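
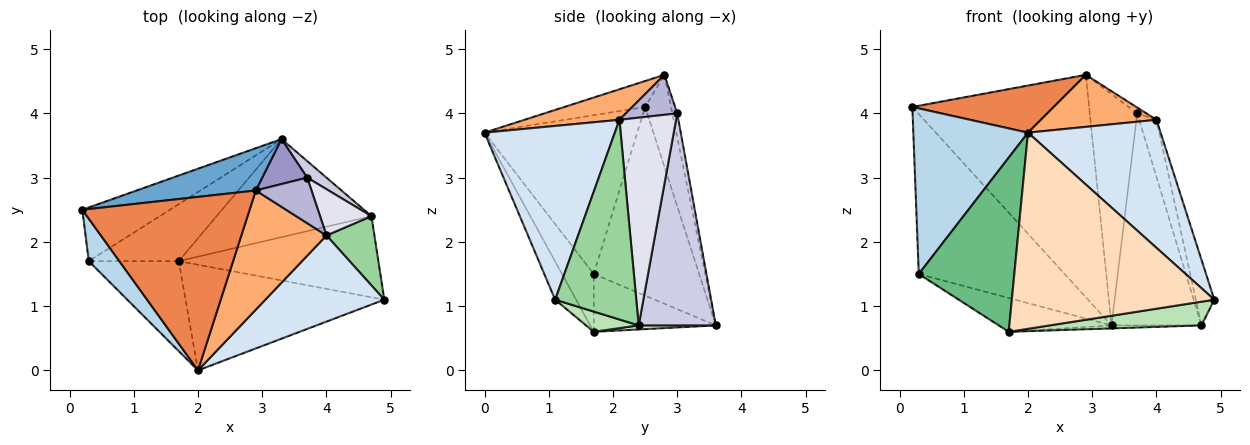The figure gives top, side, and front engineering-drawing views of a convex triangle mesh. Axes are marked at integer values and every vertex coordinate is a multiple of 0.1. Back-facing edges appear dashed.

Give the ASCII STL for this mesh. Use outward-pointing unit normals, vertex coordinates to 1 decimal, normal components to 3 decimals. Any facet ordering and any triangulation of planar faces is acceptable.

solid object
 facet normal -0.142 0.972 0.185
  outer loop
   vertex 2.9 2.8 4.6
   vertex 3.3 3.6 0.7
   vertex 0.2 2.5 4.1
  endloop
 endfacet
 facet normal -0.565 0.782 -0.262
  outer loop
   vertex 0.3 1.7 1.5
   vertex 0.2 2.5 4.1
   vertex 3.3 3.6 0.7
  endloop
 endfacet
 facet normal -0.790 -0.593 0.152
  outer loop
   vertex 2.0 0.0 3.7
   vertex 0.2 2.5 4.1
   vertex 0.3 1.7 1.5
  endloop
 endfacet
 facet normal 0.632 -0.643 0.433
  outer loop
   vertex 2.0 0.0 3.7
   vertex 4.9 1.1 1.1
   vertex 4.0 2.1 3.9
  endloop
 endfacet
 facet normal -0.148 -0.259 0.954
  outer loop
   vertex 2.0 0.0 3.7
   vertex 2.9 2.8 4.6
   vertex 0.2 2.5 4.1
  endloop
 endfacet
 facet normal 0.312 -0.380 0.871
  outer loop
   vertex 2.0 0.0 3.7
   vertex 4.0 2.1 3.9
   vertex 2.9 2.8 4.6
  endloop
 endfacet
 facet normal -0.484 0.447 -0.752
  outer loop
   vertex 1.7 1.7 0.6
   vertex 0.3 1.7 1.5
   vertex 3.3 3.6 0.7
  endloop
 endfacet
 facet normal -0.091 -0.877 -0.472
  outer loop
   vertex 1.7 1.7 0.6
   vertex 4.9 1.1 1.1
   vertex 2.0 0.0 3.7
  endloop
 endfacet
 facet normal -0.283 -0.852 -0.440
  outer loop
   vertex 1.7 1.7 0.6
   vertex 2.0 0.0 3.7
   vertex 0.3 1.7 1.5
  endloop
 endfacet
 facet normal 0.949 0.216 0.228
  outer loop
   vertex 4.7 2.4 0.7
   vertex 4.0 2.1 3.9
   vertex 4.9 1.1 1.1
  endloop
 endfacet
 facet normal 0.097 -0.279 -0.955
  outer loop
   vertex 4.7 2.4 0.7
   vertex 4.9 1.1 1.1
   vertex 1.7 1.7 0.6
  endloop
 endfacet
 facet normal 0.026 0.031 -0.999
  outer loop
   vertex 4.7 2.4 0.7
   vertex 1.7 1.7 0.6
   vertex 3.3 3.6 0.7
  endloop
 endfacet
 facet normal -0.102 0.977 0.190
  outer loop
   vertex 3.7 3.0 4.0
   vertex 3.3 3.6 0.7
   vertex 2.9 2.8 4.6
  endloop
 endfacet
 facet normal 0.580 0.104 0.808
  outer loop
   vertex 3.7 3.0 4.0
   vertex 2.9 2.8 4.6
   vertex 4.0 2.1 3.9
  endloop
 endfacet
 facet normal 0.650 0.758 0.059
  outer loop
   vertex 3.7 3.0 4.0
   vertex 4.7 2.4 0.7
   vertex 3.3 3.6 0.7
  endloop
 endfacet
 facet normal 0.931 0.285 0.230
  outer loop
   vertex 3.7 3.0 4.0
   vertex 4.0 2.1 3.9
   vertex 4.7 2.4 0.7
  endloop
 endfacet
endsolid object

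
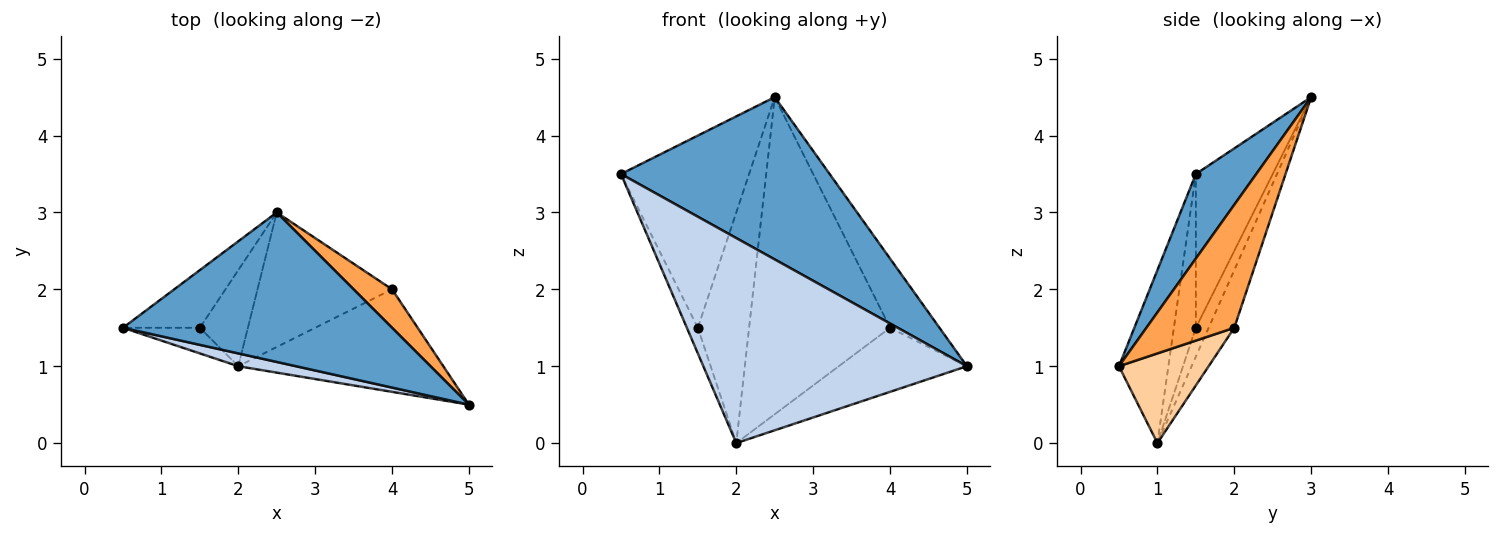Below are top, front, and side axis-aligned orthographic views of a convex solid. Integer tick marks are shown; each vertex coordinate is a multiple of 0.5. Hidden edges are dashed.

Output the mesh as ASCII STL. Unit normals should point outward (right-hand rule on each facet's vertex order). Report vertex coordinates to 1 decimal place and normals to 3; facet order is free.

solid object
 facet normal 0.208 -0.719 0.663
  outer loop
   vertex 2.5 3.0 4.5
   vertex 0.5 1.5 3.5
   vertex 5.0 0.5 1.0
  endloop
 endfacet
 facet normal -0.184 -0.981 0.061
  outer loop
   vertex 2.0 1.0 0.0
   vertex 5.0 0.5 1.0
   vertex 0.5 1.5 3.5
  endloop
 endfacet
 facet normal 0.841 0.473 0.263
  outer loop
   vertex 4.0 2.0 1.5
   vertex 2.5 3.0 4.5
   vertex 5.0 0.5 1.0
  endloop
 endfacet
 facet normal 0.348 0.497 -0.795
  outer loop
   vertex 4.0 2.0 1.5
   vertex 5.0 0.5 1.0
   vertex 2.0 1.0 0.0
  endloop
 endfacet
 facet normal -0.165 0.908 -0.385
  outer loop
   vertex 4.0 2.0 1.5
   vertex 2.0 1.0 0.0
   vertex 2.5 3.0 4.5
  endloop
 endfacet
 facet normal -0.498 0.830 -0.249
  outer loop
   vertex 1.5 1.5 1.5
   vertex 0.5 1.5 3.5
   vertex 2.5 3.0 4.5
  endloop
 endfacet
 facet normal -0.816 0.408 -0.408
  outer loop
   vertex 1.5 1.5 1.5
   vertex 2.0 1.0 0.0
   vertex 0.5 1.5 3.5
  endloop
 endfacet
 facet normal -0.225 0.899 -0.375
  outer loop
   vertex 1.5 1.5 1.5
   vertex 2.5 3.0 4.5
   vertex 2.0 1.0 0.0
  endloop
 endfacet
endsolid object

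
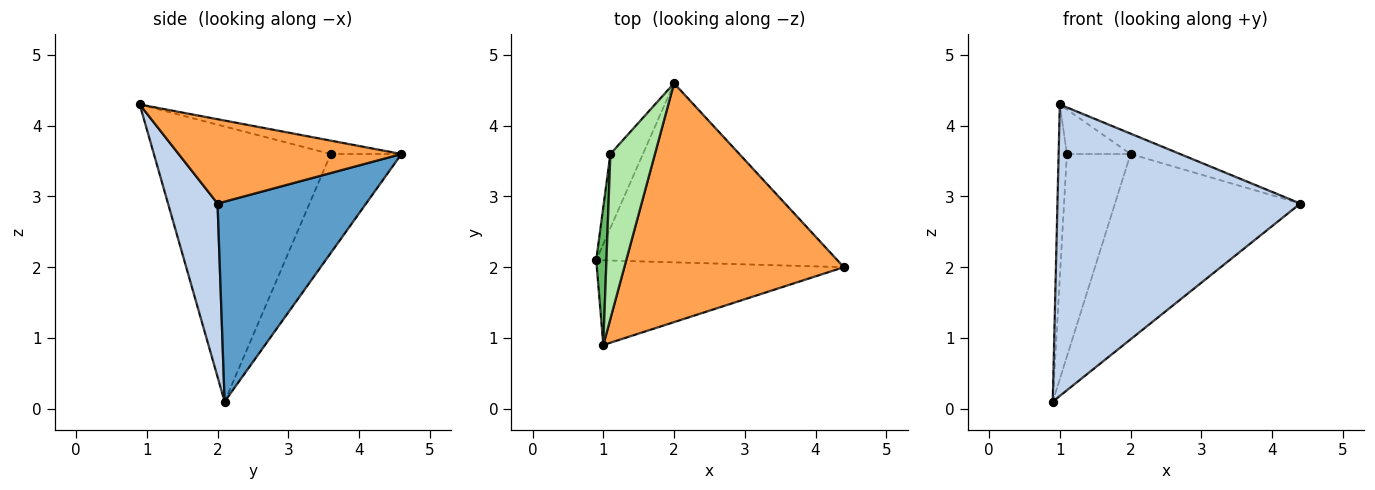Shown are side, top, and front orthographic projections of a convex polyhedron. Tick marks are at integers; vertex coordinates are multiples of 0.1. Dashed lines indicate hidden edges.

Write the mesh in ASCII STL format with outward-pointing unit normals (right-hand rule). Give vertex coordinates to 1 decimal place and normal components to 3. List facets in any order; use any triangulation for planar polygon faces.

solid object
 facet normal 0.499 0.623 -0.602
  outer loop
   vertex 2.0 4.6 3.6
   vertex 4.4 2.0 2.9
   vertex 0.9 2.1 0.1
  endloop
 endfacet
 facet normal 0.192 -0.942 -0.274
  outer loop
   vertex 1.0 0.9 4.3
   vertex 0.9 2.1 0.1
   vertex 4.4 2.0 2.9
  endloop
 endfacet
 facet normal 0.357 0.079 0.931
  outer loop
   vertex 1.0 0.9 4.3
   vertex 4.4 2.0 2.9
   vertex 2.0 4.6 3.6
  endloop
 endfacet
 facet normal -0.722 0.650 -0.237
  outer loop
   vertex 1.1 3.6 3.6
   vertex 2.0 4.6 3.6
   vertex 0.9 2.1 0.1
  endloop
 endfacet
 facet normal -0.998 0.047 0.037
  outer loop
   vertex 1.1 3.6 3.6
   vertex 0.9 2.1 0.1
   vertex 1.0 0.9 4.3
  endloop
 endfacet
 facet normal -0.279 0.251 0.927
  outer loop
   vertex 1.1 3.6 3.6
   vertex 1.0 0.9 4.3
   vertex 2.0 4.6 3.6
  endloop
 endfacet
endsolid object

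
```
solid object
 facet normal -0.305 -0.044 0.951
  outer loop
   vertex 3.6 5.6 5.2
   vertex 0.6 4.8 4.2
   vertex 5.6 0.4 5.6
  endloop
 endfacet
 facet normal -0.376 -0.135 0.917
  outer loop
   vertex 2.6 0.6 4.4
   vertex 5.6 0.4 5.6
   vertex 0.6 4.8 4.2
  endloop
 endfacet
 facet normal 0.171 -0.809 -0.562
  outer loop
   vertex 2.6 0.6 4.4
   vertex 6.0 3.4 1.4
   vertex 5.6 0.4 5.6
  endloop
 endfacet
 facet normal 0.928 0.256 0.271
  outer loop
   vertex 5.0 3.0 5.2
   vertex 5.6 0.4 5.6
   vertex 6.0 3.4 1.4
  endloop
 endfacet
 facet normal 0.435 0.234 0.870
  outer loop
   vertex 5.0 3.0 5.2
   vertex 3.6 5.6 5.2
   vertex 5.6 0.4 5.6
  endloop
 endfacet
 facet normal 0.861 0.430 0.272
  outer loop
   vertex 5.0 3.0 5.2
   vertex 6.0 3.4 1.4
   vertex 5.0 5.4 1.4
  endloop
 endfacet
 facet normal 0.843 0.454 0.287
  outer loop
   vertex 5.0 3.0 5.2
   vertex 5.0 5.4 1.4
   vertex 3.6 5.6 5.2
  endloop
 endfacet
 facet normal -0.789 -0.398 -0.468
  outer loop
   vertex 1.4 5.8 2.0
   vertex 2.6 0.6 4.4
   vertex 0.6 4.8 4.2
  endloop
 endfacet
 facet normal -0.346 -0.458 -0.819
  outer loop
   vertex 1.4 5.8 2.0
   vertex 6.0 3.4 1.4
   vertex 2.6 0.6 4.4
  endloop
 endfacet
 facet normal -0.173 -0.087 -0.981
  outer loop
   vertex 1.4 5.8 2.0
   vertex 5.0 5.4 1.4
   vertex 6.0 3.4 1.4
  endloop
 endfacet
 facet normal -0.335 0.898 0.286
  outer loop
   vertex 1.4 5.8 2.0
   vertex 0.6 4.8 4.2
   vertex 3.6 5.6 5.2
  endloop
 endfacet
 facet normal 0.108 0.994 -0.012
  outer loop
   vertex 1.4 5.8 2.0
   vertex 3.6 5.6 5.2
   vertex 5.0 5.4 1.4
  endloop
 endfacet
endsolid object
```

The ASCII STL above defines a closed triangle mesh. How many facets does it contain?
12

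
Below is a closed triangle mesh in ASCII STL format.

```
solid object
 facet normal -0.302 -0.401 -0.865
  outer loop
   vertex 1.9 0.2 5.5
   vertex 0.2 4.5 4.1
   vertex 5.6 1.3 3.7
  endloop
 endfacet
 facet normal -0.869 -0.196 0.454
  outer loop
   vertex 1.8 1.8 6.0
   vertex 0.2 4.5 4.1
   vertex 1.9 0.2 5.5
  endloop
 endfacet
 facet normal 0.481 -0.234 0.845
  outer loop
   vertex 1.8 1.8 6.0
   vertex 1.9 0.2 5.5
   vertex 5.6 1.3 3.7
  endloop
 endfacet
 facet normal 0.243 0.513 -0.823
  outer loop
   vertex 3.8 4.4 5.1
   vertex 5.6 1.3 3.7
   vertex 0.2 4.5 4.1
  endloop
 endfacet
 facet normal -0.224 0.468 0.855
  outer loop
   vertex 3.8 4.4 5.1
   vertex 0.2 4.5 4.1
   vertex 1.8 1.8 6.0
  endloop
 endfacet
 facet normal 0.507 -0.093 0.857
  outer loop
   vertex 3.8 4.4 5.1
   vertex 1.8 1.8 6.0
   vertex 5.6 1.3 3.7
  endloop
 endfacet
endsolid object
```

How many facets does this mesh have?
6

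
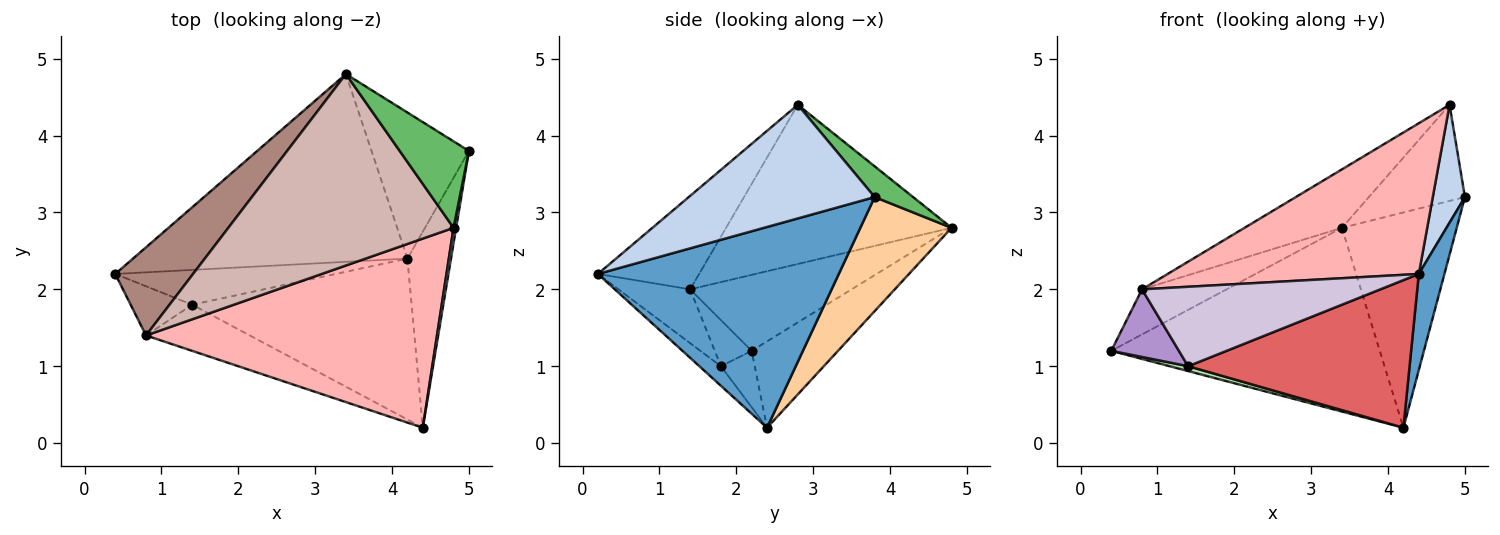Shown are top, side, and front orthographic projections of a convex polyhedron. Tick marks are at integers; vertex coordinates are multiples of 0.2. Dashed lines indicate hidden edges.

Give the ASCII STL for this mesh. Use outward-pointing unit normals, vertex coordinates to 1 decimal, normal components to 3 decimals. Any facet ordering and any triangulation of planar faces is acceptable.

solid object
 facet normal 0.972 -0.103 -0.211
  outer loop
   vertex 4.2 2.4 0.2
   vertex 5.0 3.8 3.2
   vertex 4.4 0.2 2.2
  endloop
 endfacet
 facet normal 0.985 -0.170 0.022
  outer loop
   vertex 4.8 2.8 4.4
   vertex 4.4 0.2 2.2
   vertex 5.0 3.8 3.2
  endloop
 endfacet
 facet normal -0.219 0.682 -0.697
  outer loop
   vertex 3.4 4.8 2.8
   vertex 4.2 2.4 0.2
   vertex 0.4 2.2 1.2
  endloop
 endfacet
 facet normal 0.549 0.691 -0.469
  outer loop
   vertex 3.4 4.8 2.8
   vertex 5.0 3.8 3.2
   vertex 4.2 2.4 0.2
  endloop
 endfacet
 facet normal 0.285 0.712 0.641
  outer loop
   vertex 3.4 4.8 2.8
   vertex 4.8 2.8 4.4
   vertex 5.0 3.8 3.2
  endloop
 endfacet
 facet normal -0.246 -0.134 -0.960
  outer loop
   vertex 1.4 1.8 1.0
   vertex 0.4 2.2 1.2
   vertex 4.2 2.4 0.2
  endloop
 endfacet
 facet normal -0.066 -0.674 -0.735
  outer loop
   vertex 1.4 1.8 1.0
   vertex 4.2 2.4 0.2
   vertex 4.4 0.2 2.2
  endloop
 endfacet
 facet normal -0.244 -0.604 0.759
  outer loop
   vertex 0.8 1.4 2.0
   vertex 4.4 0.2 2.2
   vertex 4.8 2.8 4.4
  endloop
 endfacet
 facet normal -0.404 -0.740 -0.538
  outer loop
   vertex 0.8 1.4 2.0
   vertex 0.4 2.2 1.2
   vertex 1.4 1.8 1.0
  endloop
 endfacet
 facet normal -0.252 -0.837 -0.486
  outer loop
   vertex 0.8 1.4 2.0
   vertex 1.4 1.8 1.0
   vertex 4.4 0.2 2.2
  endloop
 endfacet
 facet normal -0.656 0.344 0.672
  outer loop
   vertex 0.8 1.4 2.0
   vertex 3.4 4.8 2.8
   vertex 0.4 2.2 1.2
  endloop
 endfacet
 facet normal -0.560 0.242 0.792
  outer loop
   vertex 0.8 1.4 2.0
   vertex 4.8 2.8 4.4
   vertex 3.4 4.8 2.8
  endloop
 endfacet
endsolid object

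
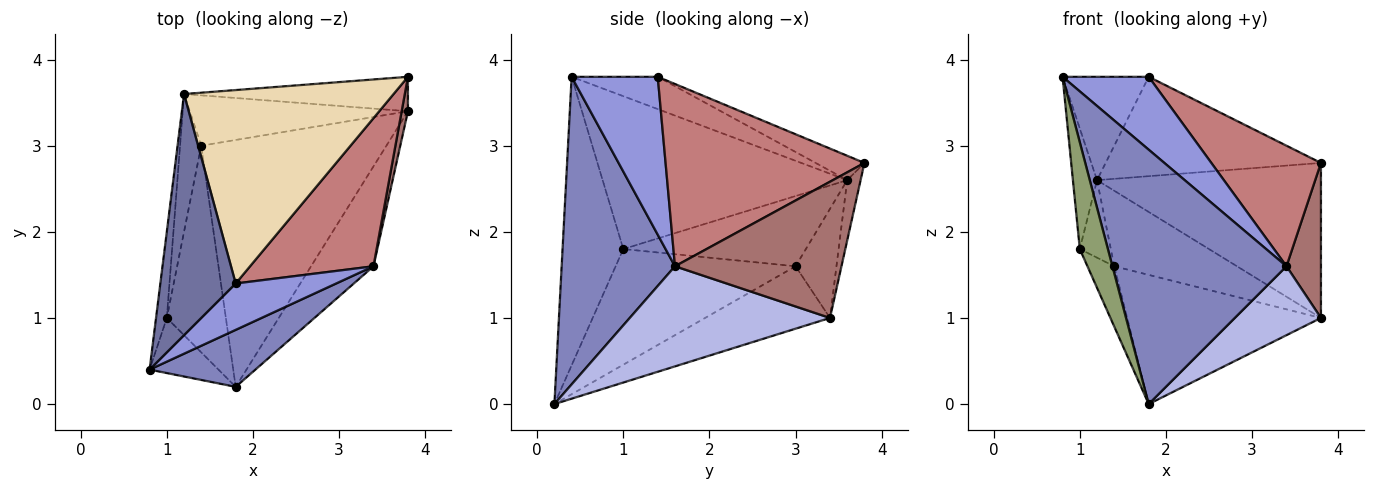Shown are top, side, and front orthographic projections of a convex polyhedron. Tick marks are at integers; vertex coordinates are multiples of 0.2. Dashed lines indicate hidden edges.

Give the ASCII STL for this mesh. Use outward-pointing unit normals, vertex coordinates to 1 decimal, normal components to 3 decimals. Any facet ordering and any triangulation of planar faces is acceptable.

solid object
 facet normal -0.367 0.367 0.855
  outer loop
   vertex 1.2 3.6 2.6
   vertex 0.8 0.4 3.8
   vertex 1.8 1.4 3.8
  endloop
 endfacet
 facet normal 0.536 -0.824 0.184
  outer loop
   vertex 3.4 1.6 1.6
   vertex 0.8 0.4 3.8
   vertex 1.8 0.2 0.0
  endloop
 endfacet
 facet normal 0.645 -0.645 0.410
  outer loop
   vertex 3.4 1.6 1.6
   vertex 1.8 1.4 3.8
   vertex 0.8 0.4 3.8
  endloop
 endfacet
 facet normal 0.797 -0.343 -0.497
  outer loop
   vertex 3.4 1.6 1.6
   vertex 1.8 0.2 0.0
   vertex 3.8 3.4 1.0
  endloop
 endfacet
 facet normal -0.887 -0.410 -0.212
  outer loop
   vertex 1.0 1.0 1.8
   vertex 1.8 0.2 0.0
   vertex 0.8 0.4 3.8
  endloop
 endfacet
 facet normal -0.993 0.098 -0.070
  outer loop
   vertex 1.0 1.0 1.8
   vertex 0.8 0.4 3.8
   vertex 1.2 3.6 2.6
  endloop
 endfacet
 facet normal -0.286 0.444 -0.849
  outer loop
   vertex 1.4 3.0 1.6
   vertex 3.8 3.4 1.0
   vertex 1.8 0.2 0.0
  endloop
 endfacet
 facet normal -0.267 0.802 -0.535
  outer loop
   vertex 1.4 3.0 1.6
   vertex 1.2 3.6 2.6
   vertex 3.8 3.4 1.0
  endloop
 endfacet
 facet normal -0.883 0.131 -0.451
  outer loop
   vertex 1.4 3.0 1.6
   vertex 1.8 0.2 0.0
   vertex 1.0 1.0 1.8
  endloop
 endfacet
 facet normal -0.945 0.160 -0.285
  outer loop
   vertex 1.4 3.0 1.6
   vertex 1.0 1.0 1.8
   vertex 1.2 3.6 2.6
  endloop
 endfacet
 facet normal -0.058 0.975 -0.217
  outer loop
   vertex 3.8 3.8 2.8
   vertex 3.8 3.4 1.0
   vertex 1.2 3.6 2.6
  endloop
 endfacet
 facet normal -0.103 0.455 0.885
  outer loop
   vertex 3.8 3.8 2.8
   vertex 1.2 3.6 2.6
   vertex 1.8 1.4 3.8
  endloop
 endfacet
 facet normal 0.978 -0.202 0.045
  outer loop
   vertex 3.8 3.8 2.8
   vertex 3.4 1.6 1.6
   vertex 3.8 3.4 1.0
  endloop
 endfacet
 facet normal 0.753 -0.415 0.510
  outer loop
   vertex 3.8 3.8 2.8
   vertex 1.8 1.4 3.8
   vertex 3.4 1.6 1.6
  endloop
 endfacet
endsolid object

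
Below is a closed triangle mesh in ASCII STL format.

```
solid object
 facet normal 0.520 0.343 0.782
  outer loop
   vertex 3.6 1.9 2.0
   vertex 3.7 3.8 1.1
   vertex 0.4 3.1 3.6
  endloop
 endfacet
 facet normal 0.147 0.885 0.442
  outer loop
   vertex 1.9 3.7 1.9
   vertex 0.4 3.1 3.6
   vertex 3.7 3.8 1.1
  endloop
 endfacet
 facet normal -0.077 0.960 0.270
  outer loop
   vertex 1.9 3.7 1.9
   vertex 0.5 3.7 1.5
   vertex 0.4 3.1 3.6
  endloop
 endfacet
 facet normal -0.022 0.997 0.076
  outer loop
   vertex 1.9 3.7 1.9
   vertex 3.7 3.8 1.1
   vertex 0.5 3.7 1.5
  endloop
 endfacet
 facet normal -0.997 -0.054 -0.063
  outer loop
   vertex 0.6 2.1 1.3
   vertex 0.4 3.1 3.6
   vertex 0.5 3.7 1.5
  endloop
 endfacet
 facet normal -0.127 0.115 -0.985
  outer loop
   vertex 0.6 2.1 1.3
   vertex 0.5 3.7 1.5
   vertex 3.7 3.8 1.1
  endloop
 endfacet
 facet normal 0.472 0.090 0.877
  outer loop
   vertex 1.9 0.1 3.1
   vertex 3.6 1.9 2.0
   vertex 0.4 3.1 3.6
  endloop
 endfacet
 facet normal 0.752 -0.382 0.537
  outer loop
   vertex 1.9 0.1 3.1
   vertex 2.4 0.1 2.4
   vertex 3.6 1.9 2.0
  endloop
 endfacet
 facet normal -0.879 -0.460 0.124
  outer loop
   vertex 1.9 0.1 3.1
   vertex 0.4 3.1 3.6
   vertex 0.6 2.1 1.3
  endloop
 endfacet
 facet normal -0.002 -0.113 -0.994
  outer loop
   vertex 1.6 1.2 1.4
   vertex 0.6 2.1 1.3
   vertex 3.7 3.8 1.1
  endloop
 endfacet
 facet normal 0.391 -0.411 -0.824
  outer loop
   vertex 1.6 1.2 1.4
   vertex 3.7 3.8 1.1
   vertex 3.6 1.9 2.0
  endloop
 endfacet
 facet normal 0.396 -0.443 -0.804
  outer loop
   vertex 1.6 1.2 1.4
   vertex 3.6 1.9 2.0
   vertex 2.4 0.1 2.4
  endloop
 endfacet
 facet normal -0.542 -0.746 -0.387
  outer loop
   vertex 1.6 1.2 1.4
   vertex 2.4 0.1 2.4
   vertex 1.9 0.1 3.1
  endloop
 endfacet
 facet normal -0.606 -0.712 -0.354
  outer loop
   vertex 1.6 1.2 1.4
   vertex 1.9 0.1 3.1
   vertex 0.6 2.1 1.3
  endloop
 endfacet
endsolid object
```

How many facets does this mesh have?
14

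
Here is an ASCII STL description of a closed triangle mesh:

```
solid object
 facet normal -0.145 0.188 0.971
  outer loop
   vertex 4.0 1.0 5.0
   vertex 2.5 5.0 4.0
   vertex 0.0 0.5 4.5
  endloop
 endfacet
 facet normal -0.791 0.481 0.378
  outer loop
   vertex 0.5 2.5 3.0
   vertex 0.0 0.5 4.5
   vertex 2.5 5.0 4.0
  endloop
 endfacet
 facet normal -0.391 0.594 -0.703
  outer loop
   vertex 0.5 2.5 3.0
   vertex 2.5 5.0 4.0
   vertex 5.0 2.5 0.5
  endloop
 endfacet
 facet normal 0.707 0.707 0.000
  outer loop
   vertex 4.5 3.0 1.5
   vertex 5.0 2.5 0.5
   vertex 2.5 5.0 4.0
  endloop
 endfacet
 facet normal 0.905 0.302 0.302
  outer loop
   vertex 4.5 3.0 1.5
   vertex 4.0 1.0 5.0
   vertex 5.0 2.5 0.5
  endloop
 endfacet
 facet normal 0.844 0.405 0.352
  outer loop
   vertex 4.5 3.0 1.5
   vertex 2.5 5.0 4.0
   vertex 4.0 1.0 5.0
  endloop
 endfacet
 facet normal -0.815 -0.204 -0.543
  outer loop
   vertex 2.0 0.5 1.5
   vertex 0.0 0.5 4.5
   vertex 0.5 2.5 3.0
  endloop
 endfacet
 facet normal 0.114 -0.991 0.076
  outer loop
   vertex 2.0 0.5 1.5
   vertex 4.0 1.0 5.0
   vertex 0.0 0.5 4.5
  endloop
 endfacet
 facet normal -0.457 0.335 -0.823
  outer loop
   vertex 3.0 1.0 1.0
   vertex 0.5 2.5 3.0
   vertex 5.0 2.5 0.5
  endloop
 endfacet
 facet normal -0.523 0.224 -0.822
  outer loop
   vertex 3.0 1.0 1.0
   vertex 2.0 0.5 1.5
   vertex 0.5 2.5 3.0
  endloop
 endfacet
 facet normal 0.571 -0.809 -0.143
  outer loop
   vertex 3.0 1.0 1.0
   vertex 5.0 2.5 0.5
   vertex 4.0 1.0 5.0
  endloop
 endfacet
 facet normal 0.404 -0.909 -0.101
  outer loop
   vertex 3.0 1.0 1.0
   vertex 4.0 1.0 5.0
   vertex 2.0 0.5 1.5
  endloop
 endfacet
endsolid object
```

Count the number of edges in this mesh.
18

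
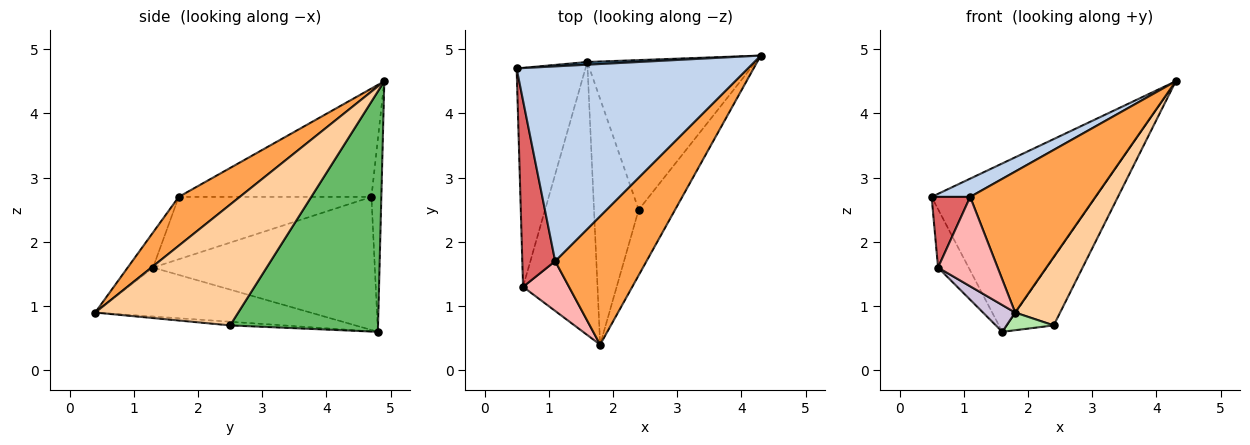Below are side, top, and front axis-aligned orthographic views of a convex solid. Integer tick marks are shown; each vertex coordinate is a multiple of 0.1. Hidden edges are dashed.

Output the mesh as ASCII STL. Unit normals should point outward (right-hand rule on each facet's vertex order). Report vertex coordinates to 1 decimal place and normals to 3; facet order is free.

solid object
 facet normal -0.060 0.998 0.016
  outer loop
   vertex 1.6 4.8 0.6
   vertex 0.5 4.7 2.7
   vertex 4.3 4.9 4.5
  endloop
 endfacet
 facet normal -0.423 -0.085 0.902
  outer loop
   vertex 1.1 1.7 2.7
   vertex 4.3 4.9 4.5
   vertex 0.5 4.7 2.7
  endloop
 endfacet
 facet normal 0.339 -0.695 0.634
  outer loop
   vertex 1.1 1.7 2.7
   vertex 1.8 0.4 0.9
   vertex 4.3 4.9 4.5
  endloop
 endfacet
 facet normal 0.917 -0.288 -0.276
  outer loop
   vertex 2.4 2.5 0.7
   vertex 4.3 4.9 4.5
   vertex 1.8 0.4 0.9
  endloop
 endfacet
 facet normal 0.793 0.252 -0.555
  outer loop
   vertex 2.4 2.5 0.7
   vertex 1.6 4.8 0.6
   vertex 4.3 4.9 4.5
  endloop
 endfacet
 facet normal -0.081 -0.071 -0.994
  outer loop
   vertex 2.4 2.5 0.7
   vertex 1.8 0.4 0.9
   vertex 1.6 4.8 0.6
  endloop
 endfacet
 facet normal -0.871 -0.174 0.459
  outer loop
   vertex 0.6 1.3 1.6
   vertex 1.1 1.7 2.7
   vertex 0.5 4.7 2.7
  endloop
 endfacet
 facet normal -0.348 -0.819 0.456
  outer loop
   vertex 0.6 1.3 1.6
   vertex 1.8 0.4 0.9
   vertex 1.1 1.7 2.7
  endloop
 endfacet
 facet normal -0.882 0.122 -0.456
  outer loop
   vertex 0.6 1.3 1.6
   vertex 0.5 4.7 2.7
   vertex 1.6 4.8 0.6
  endloop
 endfacet
 facet normal -0.547 -0.082 -0.833
  outer loop
   vertex 0.6 1.3 1.6
   vertex 1.6 4.8 0.6
   vertex 1.8 0.4 0.9
  endloop
 endfacet
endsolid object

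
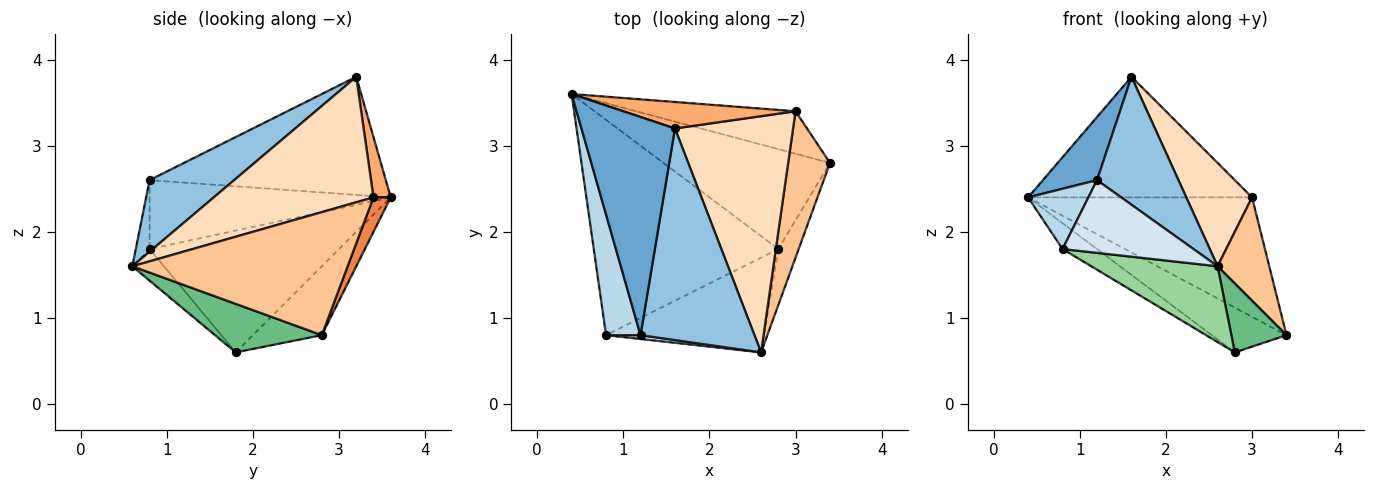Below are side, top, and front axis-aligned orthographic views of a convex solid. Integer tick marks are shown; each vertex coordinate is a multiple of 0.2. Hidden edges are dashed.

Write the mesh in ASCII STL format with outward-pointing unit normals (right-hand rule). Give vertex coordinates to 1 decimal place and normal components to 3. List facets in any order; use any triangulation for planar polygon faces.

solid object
 facet normal -0.772 -0.177 0.611
  outer loop
   vertex 1.2 0.8 2.6
   vertex 1.6 3.2 3.8
   vertex 0.4 3.6 2.4
  endloop
 endfacet
 facet normal 0.473 -0.456 0.754
  outer loop
   vertex 1.2 0.8 2.6
   vertex 2.6 0.6 1.6
   vertex 1.6 3.2 3.8
  endloop
 endfacet
 facet normal -0.873 -0.218 0.436
  outer loop
   vertex 0.8 0.8 1.8
   vertex 1.2 0.8 2.6
   vertex 0.4 3.6 2.4
  endloop
 endfacet
 facet normal -0.105 -0.993 0.052
  outer loop
   vertex 0.8 0.8 1.8
   vertex 2.6 0.6 1.6
   vertex 1.2 0.8 2.6
  endloop
 endfacet
 facet normal 0.072 0.940 -0.334
  outer loop
   vertex 3.0 3.4 2.4
   vertex 3.4 2.8 0.8
   vertex 0.4 3.6 2.4
  endloop
 endfacet
 facet normal 0.075 0.974 0.214
  outer loop
   vertex 3.0 3.4 2.4
   vertex 0.4 3.6 2.4
   vertex 1.6 3.2 3.8
  endloop
 endfacet
 facet normal 0.923 -0.222 0.314
  outer loop
   vertex 3.0 3.4 2.4
   vertex 2.6 0.6 1.6
   vertex 3.4 2.8 0.8
  endloop
 endfacet
 facet normal 0.698 -0.287 0.656
  outer loop
   vertex 3.0 3.4 2.4
   vertex 1.6 3.2 3.8
   vertex 2.6 0.6 1.6
  endloop
 endfacet
 facet normal 0.833 -0.430 -0.349
  outer loop
   vertex 2.8 1.8 0.6
   vertex 3.4 2.8 0.8
   vertex 2.6 0.6 1.6
  endloop
 endfacet
 facet normal -0.154 -0.617 -0.772
  outer loop
   vertex 2.8 1.8 0.6
   vertex 2.6 0.6 1.6
   vertex 0.8 0.8 1.8
  endloop
 endfacet
 facet normal -0.353 0.383 -0.854
  outer loop
   vertex 2.8 1.8 0.6
   vertex 0.4 3.6 2.4
   vertex 3.4 2.8 0.8
  endloop
 endfacet
 facet normal -0.548 0.100 -0.830
  outer loop
   vertex 2.8 1.8 0.6
   vertex 0.8 0.8 1.8
   vertex 0.4 3.6 2.4
  endloop
 endfacet
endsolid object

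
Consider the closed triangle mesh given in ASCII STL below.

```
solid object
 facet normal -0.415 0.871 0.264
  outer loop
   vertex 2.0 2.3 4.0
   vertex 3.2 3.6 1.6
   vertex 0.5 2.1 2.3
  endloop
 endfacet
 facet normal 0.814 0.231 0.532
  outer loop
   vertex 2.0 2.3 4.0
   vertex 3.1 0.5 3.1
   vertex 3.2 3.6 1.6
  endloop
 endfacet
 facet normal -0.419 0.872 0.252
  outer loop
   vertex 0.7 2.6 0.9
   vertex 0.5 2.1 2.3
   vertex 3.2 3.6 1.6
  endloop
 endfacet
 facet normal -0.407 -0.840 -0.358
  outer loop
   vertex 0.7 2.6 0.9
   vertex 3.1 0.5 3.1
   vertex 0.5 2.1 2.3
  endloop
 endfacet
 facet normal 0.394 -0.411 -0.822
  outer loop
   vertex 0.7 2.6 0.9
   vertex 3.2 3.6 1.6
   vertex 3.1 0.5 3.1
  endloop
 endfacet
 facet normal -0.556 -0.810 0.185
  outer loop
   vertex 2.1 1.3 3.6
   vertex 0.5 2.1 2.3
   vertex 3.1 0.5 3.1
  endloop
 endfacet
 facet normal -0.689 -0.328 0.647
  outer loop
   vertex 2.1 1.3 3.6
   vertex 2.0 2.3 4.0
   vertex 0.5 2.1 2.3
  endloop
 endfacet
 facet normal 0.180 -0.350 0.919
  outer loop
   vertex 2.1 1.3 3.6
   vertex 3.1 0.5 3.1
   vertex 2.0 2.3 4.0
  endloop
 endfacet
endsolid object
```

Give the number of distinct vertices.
6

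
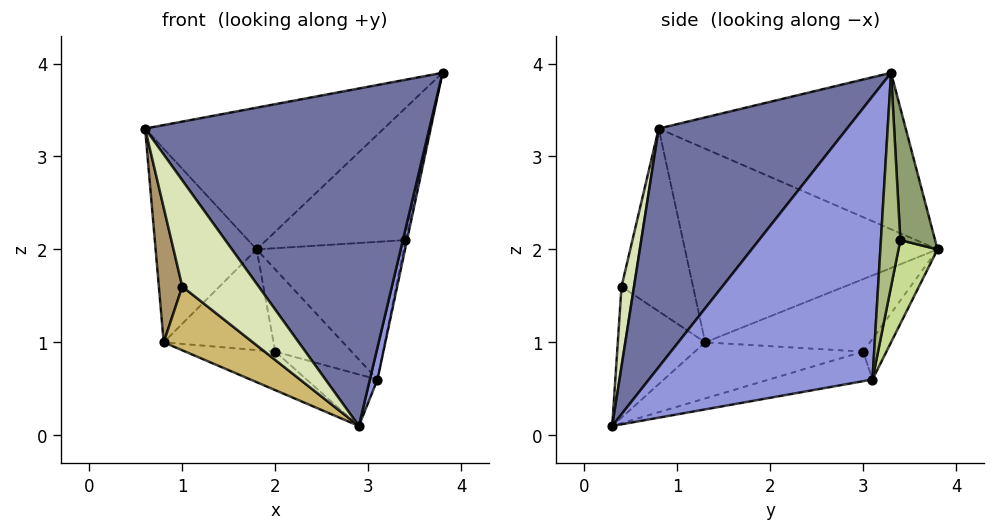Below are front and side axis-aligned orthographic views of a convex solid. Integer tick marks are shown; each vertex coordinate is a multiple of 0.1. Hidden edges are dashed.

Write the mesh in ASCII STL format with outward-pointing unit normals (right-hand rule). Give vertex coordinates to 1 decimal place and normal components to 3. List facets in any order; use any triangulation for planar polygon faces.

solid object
 facet normal 0.489 -0.737 0.466
  outer loop
   vertex 2.9 0.3 0.1
   vertex 3.8 3.3 3.9
   vertex 0.6 0.8 3.3
  endloop
 endfacet
 facet normal -0.524 0.506 0.685
  outer loop
   vertex 1.8 3.8 2.0
   vertex 0.6 0.8 3.3
   vertex 3.8 3.3 3.9
  endloop
 endfacet
 facet normal 0.978 -0.033 -0.205
  outer loop
   vertex 3.1 3.1 0.6
   vertex 3.8 3.3 3.9
   vertex 2.9 0.3 0.1
  endloop
 endfacet
 facet normal -0.928 0.371 0.000
  outer loop
   vertex 0.8 1.3 1.0
   vertex 0.6 0.8 3.3
   vertex 1.8 3.8 2.0
  endloop
 endfacet
 facet normal 0.243 0.970 0.000
  outer loop
   vertex 3.4 3.4 2.1
   vertex 1.8 3.8 2.0
   vertex 3.8 3.3 3.9
  endloop
 endfacet
 facet normal 0.974 0.085 -0.212
  outer loop
   vertex 3.4 3.4 2.1
   vertex 3.8 3.3 3.9
   vertex 3.1 3.1 0.6
  endloop
 endfacet
 facet normal 0.250 0.939 -0.238
  outer loop
   vertex 3.4 3.4 2.1
   vertex 3.1 3.1 0.6
   vertex 1.8 3.8 2.0
  endloop
 endfacet
 facet normal 0.156 -0.953 0.261
  outer loop
   vertex 1.0 0.4 1.6
   vertex 2.9 0.3 0.1
   vertex 0.6 0.8 3.3
  endloop
 endfacet
 facet normal -0.940 -0.308 -0.149
  outer loop
   vertex 1.0 0.4 1.6
   vertex 0.6 0.8 3.3
   vertex 0.8 1.3 1.0
  endloop
 endfacet
 facet normal -0.536 -0.547 -0.643
  outer loop
   vertex 1.0 0.4 1.6
   vertex 0.8 1.3 1.0
   vertex 2.9 0.3 0.1
  endloop
 endfacet
 facet normal -0.233 0.766 -0.599
  outer loop
   vertex 2.0 3.0 0.9
   vertex 1.8 3.8 2.0
   vertex 3.1 3.1 0.6
  endloop
 endfacet
 facet normal -0.728 0.485 -0.485
  outer loop
   vertex 2.0 3.0 0.9
   vertex 0.8 1.3 1.0
   vertex 1.8 3.8 2.0
  endloop
 endfacet
 facet normal -0.274 0.188 -0.943
  outer loop
   vertex 2.0 3.0 0.9
   vertex 3.1 3.1 0.6
   vertex 2.9 0.3 0.1
  endloop
 endfacet
 facet normal -0.319 0.170 -0.932
  outer loop
   vertex 2.0 3.0 0.9
   vertex 2.9 0.3 0.1
   vertex 0.8 1.3 1.0
  endloop
 endfacet
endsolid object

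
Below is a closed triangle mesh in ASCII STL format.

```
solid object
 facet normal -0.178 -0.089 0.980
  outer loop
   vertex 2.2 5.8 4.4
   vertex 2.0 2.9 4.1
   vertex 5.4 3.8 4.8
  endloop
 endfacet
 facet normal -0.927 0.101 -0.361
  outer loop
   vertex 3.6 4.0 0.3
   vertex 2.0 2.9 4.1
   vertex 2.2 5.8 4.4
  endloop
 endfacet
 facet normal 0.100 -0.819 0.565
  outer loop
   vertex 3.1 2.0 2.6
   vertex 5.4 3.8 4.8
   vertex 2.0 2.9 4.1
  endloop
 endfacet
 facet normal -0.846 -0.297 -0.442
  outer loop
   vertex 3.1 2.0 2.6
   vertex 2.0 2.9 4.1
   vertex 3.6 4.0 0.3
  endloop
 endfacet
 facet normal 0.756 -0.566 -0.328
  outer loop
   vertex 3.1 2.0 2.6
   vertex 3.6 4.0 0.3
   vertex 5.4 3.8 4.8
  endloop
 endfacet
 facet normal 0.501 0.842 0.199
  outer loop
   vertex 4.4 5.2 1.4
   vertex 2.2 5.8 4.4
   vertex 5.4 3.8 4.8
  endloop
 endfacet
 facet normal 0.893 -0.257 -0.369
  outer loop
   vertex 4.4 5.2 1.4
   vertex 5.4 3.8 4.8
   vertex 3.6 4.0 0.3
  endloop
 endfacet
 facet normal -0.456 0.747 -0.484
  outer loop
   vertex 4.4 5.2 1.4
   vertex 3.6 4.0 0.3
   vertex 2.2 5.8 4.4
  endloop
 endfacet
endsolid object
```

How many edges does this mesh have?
12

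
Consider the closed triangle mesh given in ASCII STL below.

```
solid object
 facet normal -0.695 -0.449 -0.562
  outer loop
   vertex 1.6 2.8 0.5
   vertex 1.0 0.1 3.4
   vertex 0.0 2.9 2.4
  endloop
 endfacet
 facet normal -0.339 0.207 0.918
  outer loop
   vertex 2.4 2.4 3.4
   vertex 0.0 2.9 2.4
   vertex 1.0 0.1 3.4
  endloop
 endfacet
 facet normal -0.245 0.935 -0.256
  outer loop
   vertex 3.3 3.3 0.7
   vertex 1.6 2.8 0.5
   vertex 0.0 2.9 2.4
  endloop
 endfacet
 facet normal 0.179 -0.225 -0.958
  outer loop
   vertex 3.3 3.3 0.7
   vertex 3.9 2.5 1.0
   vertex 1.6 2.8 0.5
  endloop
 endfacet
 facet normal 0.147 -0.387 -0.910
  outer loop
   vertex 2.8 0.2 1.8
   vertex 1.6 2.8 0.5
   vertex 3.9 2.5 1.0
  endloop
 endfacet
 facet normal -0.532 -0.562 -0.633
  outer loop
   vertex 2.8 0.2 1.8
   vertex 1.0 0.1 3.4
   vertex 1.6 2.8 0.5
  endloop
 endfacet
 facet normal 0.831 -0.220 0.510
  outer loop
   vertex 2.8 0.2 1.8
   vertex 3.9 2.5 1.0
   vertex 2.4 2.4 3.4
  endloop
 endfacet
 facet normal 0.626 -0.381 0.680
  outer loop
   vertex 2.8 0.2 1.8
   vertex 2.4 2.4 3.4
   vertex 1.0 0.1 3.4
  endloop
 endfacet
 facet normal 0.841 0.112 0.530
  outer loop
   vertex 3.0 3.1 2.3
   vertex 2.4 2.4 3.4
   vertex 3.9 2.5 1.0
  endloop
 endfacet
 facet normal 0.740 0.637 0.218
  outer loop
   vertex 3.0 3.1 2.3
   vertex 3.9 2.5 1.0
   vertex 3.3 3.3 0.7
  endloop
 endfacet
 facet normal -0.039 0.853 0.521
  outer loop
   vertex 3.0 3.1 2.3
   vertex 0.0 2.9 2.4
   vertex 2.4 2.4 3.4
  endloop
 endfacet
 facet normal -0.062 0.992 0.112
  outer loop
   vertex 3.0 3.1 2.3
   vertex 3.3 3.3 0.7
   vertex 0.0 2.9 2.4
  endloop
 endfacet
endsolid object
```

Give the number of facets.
12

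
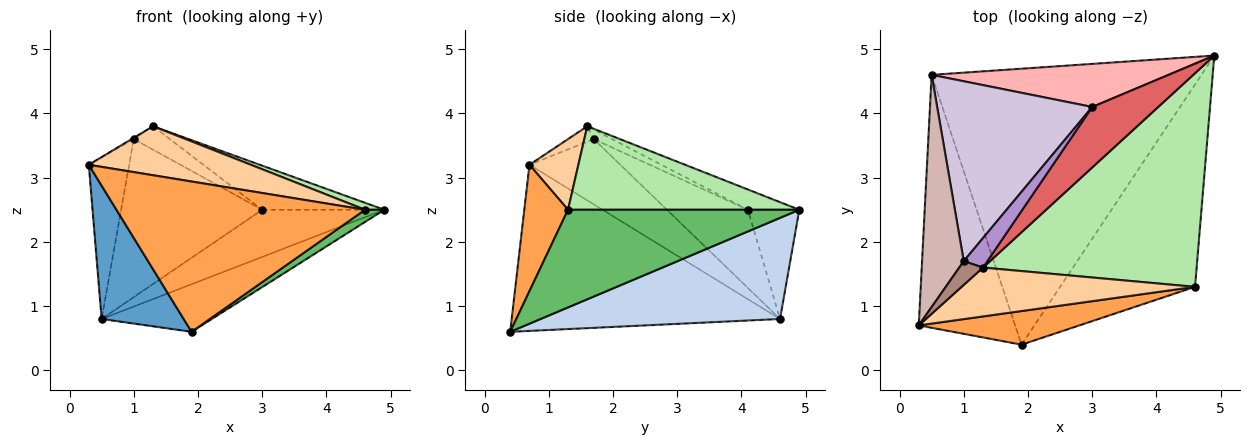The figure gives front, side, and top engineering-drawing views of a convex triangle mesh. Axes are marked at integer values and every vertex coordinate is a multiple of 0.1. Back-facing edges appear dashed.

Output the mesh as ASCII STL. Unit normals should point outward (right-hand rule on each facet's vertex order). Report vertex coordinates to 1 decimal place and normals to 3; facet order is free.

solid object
 facet normal -0.836 -0.256 -0.485
  outer loop
   vertex 0.5 4.6 0.8
   vertex 1.9 0.4 0.6
   vertex 0.3 0.7 3.2
  endloop
 endfacet
 facet normal 0.346 0.159 -0.924
  outer loop
   vertex 0.5 4.6 0.8
   vertex 4.9 4.9 2.5
   vertex 1.9 0.4 0.6
  endloop
 endfacet
 facet normal 0.169 -0.962 0.215
  outer loop
   vertex 4.6 1.3 2.5
   vertex 0.3 0.7 3.2
   vertex 1.9 0.4 0.6
  endloop
 endfacet
 facet normal 0.209 -0.693 0.690
  outer loop
   vertex 4.6 1.3 2.5
   vertex 1.3 1.6 3.8
   vertex 0.3 0.7 3.2
  endloop
 endfacet
 facet normal 0.586 -0.049 -0.809
  outer loop
   vertex 4.6 1.3 2.5
   vertex 1.9 0.4 0.6
   vertex 4.9 4.9 2.5
  endloop
 endfacet
 facet normal 0.364 -0.030 0.931
  outer loop
   vertex 4.6 1.3 2.5
   vertex 4.9 4.9 2.5
   vertex 1.3 1.6 3.8
  endloop
 endfacet
 facet normal -0.241 0.572 0.784
  outer loop
   vertex 3.0 4.1 2.5
   vertex 1.3 1.6 3.8
   vertex 4.9 4.9 2.5
  endloop
 endfacet
 facet normal -0.297 0.705 0.644
  outer loop
   vertex 3.0 4.1 2.5
   vertex 4.9 4.9 2.5
   vertex 0.5 4.6 0.8
  endloop
 endfacet
 facet normal -0.300 0.593 0.747
  outer loop
   vertex 1.0 1.7 3.6
   vertex 1.3 1.6 3.8
   vertex 3.0 4.1 2.5
  endloop
 endfacet
 facet normal -0.354 0.617 0.703
  outer loop
   vertex 1.0 1.7 3.6
   vertex 3.0 4.1 2.5
   vertex 0.5 4.6 0.8
  endloop
 endfacet
 facet normal -0.544 0.045 0.838
  outer loop
   vertex 1.0 1.7 3.6
   vertex 0.3 0.7 3.2
   vertex 1.3 1.6 3.8
  endloop
 endfacet
 facet normal -0.789 0.351 0.504
  outer loop
   vertex 1.0 1.7 3.6
   vertex 0.5 4.6 0.8
   vertex 0.3 0.7 3.2
  endloop
 endfacet
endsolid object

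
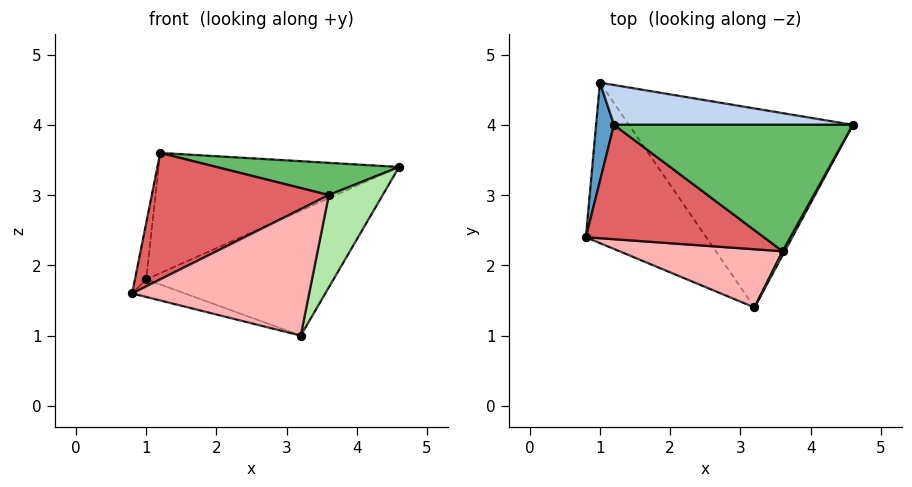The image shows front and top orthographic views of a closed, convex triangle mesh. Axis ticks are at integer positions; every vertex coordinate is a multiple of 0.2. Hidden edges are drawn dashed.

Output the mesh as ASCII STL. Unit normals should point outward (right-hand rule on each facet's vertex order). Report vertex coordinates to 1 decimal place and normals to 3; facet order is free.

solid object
 facet normal -0.988 0.077 0.136
  outer loop
   vertex 1.2 4.0 3.6
   vertex 1.0 4.6 1.8
   vertex 0.8 2.4 1.6
  endloop
 endfacet
 facet normal 0.018 0.949 0.314
  outer loop
   vertex 1.2 4.0 3.6
   vertex 4.6 4.0 3.4
   vertex 1.0 4.6 1.8
  endloop
 endfacet
 facet normal -0.199 0.107 -0.974
  outer loop
   vertex 3.2 1.4 1.0
   vertex 0.8 2.4 1.6
   vertex 1.0 4.6 1.8
  endloop
 endfacet
 facet normal 0.422 0.482 -0.768
  outer loop
   vertex 3.2 1.4 1.0
   vertex 1.0 4.6 1.8
   vertex 4.6 4.0 3.4
  endloop
 endfacet
 facet normal 0.057 -0.247 0.967
  outer loop
   vertex 3.6 2.2 3.0
   vertex 4.6 4.0 3.4
   vertex 1.2 4.0 3.6
  endloop
 endfacet
 facet normal 0.872 -0.489 0.021
  outer loop
   vertex 3.6 2.2 3.0
   vertex 3.2 1.4 1.0
   vertex 4.6 4.0 3.4
  endloop
 endfacet
 facet normal -0.362 -0.691 0.625
  outer loop
   vertex 3.6 2.2 3.0
   vertex 1.2 4.0 3.6
   vertex 0.8 2.4 1.6
  endloop
 endfacet
 facet normal -0.264 -0.876 0.403
  outer loop
   vertex 3.6 2.2 3.0
   vertex 0.8 2.4 1.6
   vertex 3.2 1.4 1.0
  endloop
 endfacet
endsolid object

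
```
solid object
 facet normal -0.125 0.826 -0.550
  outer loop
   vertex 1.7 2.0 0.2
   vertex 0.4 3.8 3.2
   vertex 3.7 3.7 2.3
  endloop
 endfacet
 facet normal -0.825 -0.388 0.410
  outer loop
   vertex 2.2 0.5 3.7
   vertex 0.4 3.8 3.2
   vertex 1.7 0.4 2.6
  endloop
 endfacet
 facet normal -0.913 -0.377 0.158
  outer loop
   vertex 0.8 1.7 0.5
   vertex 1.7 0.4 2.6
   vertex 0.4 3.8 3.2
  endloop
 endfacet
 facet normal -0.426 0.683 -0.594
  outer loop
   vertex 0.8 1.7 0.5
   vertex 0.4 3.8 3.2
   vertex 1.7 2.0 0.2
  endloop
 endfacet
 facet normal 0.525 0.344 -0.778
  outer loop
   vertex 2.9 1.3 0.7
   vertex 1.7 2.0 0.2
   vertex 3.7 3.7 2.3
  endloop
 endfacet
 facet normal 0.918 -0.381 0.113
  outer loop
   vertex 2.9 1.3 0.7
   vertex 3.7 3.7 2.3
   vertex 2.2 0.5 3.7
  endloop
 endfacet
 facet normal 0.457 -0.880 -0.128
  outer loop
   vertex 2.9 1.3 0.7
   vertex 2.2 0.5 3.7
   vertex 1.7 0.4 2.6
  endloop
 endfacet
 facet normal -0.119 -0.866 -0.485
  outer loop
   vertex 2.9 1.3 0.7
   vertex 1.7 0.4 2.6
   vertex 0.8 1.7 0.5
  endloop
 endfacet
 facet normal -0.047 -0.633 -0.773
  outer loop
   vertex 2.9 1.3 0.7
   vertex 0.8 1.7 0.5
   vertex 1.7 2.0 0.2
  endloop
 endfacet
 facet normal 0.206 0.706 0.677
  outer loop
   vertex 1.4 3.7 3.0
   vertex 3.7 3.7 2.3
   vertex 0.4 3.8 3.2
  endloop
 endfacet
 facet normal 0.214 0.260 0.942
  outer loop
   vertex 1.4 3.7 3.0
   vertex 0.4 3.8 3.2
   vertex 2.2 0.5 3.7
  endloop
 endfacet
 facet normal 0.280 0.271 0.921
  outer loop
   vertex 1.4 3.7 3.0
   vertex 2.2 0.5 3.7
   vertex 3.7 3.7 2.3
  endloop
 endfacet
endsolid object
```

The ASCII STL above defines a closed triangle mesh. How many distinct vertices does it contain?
8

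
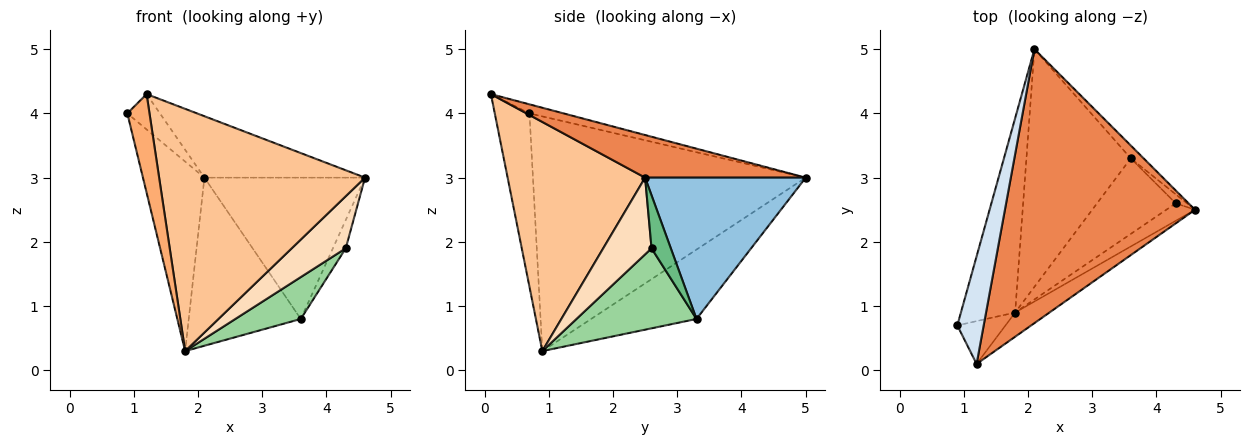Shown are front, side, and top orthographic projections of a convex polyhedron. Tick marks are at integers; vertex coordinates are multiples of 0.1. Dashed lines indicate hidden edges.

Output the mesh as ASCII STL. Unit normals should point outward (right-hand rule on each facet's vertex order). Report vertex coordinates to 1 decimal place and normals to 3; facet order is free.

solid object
 facet normal -0.952 0.214 -0.220
  outer loop
   vertex 1.8 0.9 0.3
   vertex 0.9 0.7 4.0
   vertex 2.1 5.0 3.0
  endloop
 endfacet
 facet normal 0.706 0.706 -0.064
  outer loop
   vertex 3.6 3.3 0.8
   vertex 2.1 5.0 3.0
   vertex 4.6 2.5 3.0
  endloop
 endfacet
 facet normal -0.477 0.507 -0.717
  outer loop
   vertex 3.6 3.3 0.8
   vertex 1.8 0.9 0.3
   vertex 2.1 5.0 3.0
  endloop
 endfacet
 facet normal -0.310 0.297 0.903
  outer loop
   vertex 1.2 0.1 4.3
   vertex 2.1 5.0 3.0
   vertex 0.9 0.7 4.0
  endloop
 endfacet
 facet normal 0.214 0.214 0.953
  outer loop
   vertex 1.2 0.1 4.3
   vertex 4.6 2.5 3.0
   vertex 2.1 5.0 3.0
  endloop
 endfacet
 facet normal -0.821 -0.524 -0.228
  outer loop
   vertex 1.2 0.1 4.3
   vertex 0.9 0.7 4.0
   vertex 1.8 0.9 0.3
  endloop
 endfacet
 facet normal 0.553 -0.829 -0.083
  outer loop
   vertex 1.2 0.1 4.3
   vertex 1.8 0.9 0.3
   vertex 4.6 2.5 3.0
  endloop
 endfacet
 facet normal 0.647 -0.723 -0.242
  outer loop
   vertex 4.3 2.6 1.9
   vertex 4.6 2.5 3.0
   vertex 1.8 0.9 0.3
  endloop
 endfacet
 facet normal 0.819 0.546 -0.174
  outer loop
   vertex 4.3 2.6 1.9
   vertex 3.6 3.3 0.8
   vertex 4.6 2.5 3.0
  endloop
 endfacet
 facet normal 0.665 -0.362 -0.653
  outer loop
   vertex 4.3 2.6 1.9
   vertex 1.8 0.9 0.3
   vertex 3.6 3.3 0.8
  endloop
 endfacet
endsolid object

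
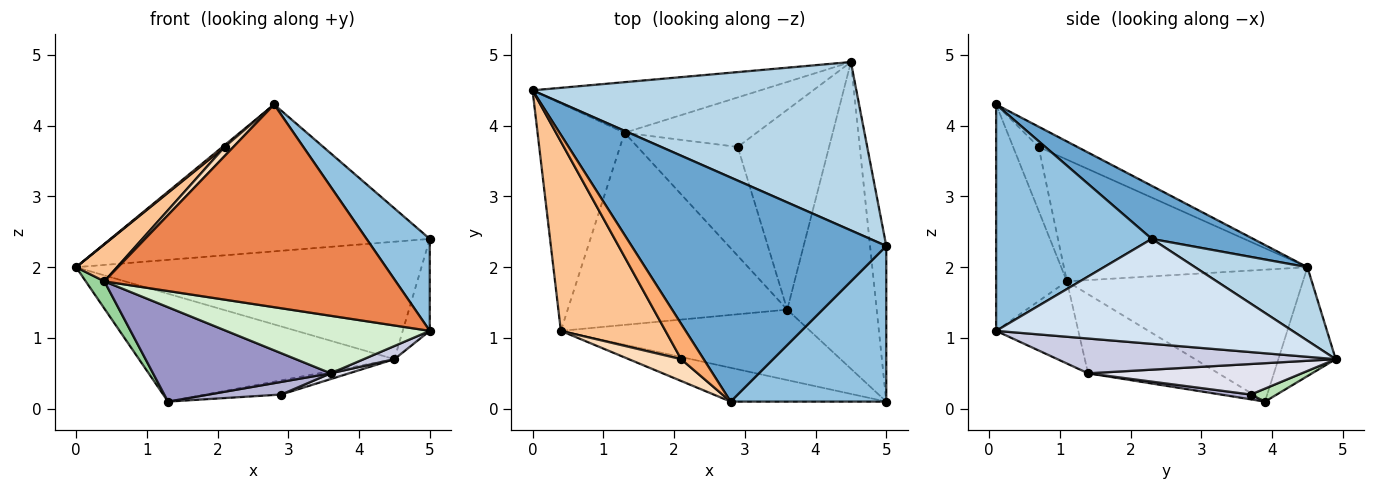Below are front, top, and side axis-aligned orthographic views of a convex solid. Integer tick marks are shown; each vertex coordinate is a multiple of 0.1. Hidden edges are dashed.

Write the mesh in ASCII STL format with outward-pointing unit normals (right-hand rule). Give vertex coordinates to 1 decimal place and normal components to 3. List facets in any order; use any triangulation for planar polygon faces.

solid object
 facet normal 0.172 0.540 0.824
  outer loop
   vertex 2.8 0.1 4.3
   vertex 5.0 2.3 2.4
   vertex 0.0 4.5 2.0
  endloop
 endfacet
 facet normal 0.781 -0.317 0.537
  outer loop
   vertex 5.0 0.1 1.1
   vertex 5.0 2.3 2.4
   vertex 2.8 0.1 4.3
  endloop
 endfacet
 facet normal 0.183 0.562 0.806
  outer loop
   vertex 4.5 4.9 0.7
   vertex 0.0 4.5 2.0
   vertex 5.0 2.3 2.4
  endloop
 endfacet
 facet normal 0.984 0.090 -0.152
  outer loop
   vertex 4.5 4.9 0.7
   vertex 5.0 2.3 2.4
   vertex 5.0 0.1 1.1
  endloop
 endfacet
 facet normal -0.233 -0.959 -0.160
  outer loop
   vertex 0.4 1.1 1.8
   vertex 5.0 0.1 1.1
   vertex 2.8 0.1 4.3
  endloop
 endfacet
 facet normal -0.669 -0.037 0.743
  outer loop
   vertex 2.1 0.7 3.7
   vertex 2.8 0.1 4.3
   vertex 0.0 4.5 2.0
  endloop
 endfacet
 facet normal -0.752 -0.127 0.647
  outer loop
   vertex 2.1 0.7 3.7
   vertex 0.0 4.5 2.0
   vertex 0.4 1.1 1.8
  endloop
 endfacet
 facet normal -0.746 -0.257 0.614
  outer loop
   vertex 2.1 0.7 3.7
   vertex 0.4 1.1 1.8
   vertex 2.8 0.1 4.3
  endloop
 endfacet
 facet normal -0.199 0.887 -0.416
  outer loop
   vertex 1.3 3.9 0.1
   vertex 0.0 4.5 2.0
   vertex 4.5 4.9 0.7
  endloop
 endfacet
 facet normal -0.833 -0.066 -0.549
  outer loop
   vertex 1.3 3.9 0.1
   vertex 0.4 1.1 1.8
   vertex 0.0 4.5 2.0
  endloop
 endfacet
 facet normal 0.094 0.274 -0.957
  outer loop
   vertex 2.9 3.7 0.2
   vertex 1.3 3.9 0.1
   vertex 4.5 4.9 0.7
  endloop
 endfacet
 facet normal -0.247 -0.613 -0.750
  outer loop
   vertex 3.6 1.4 0.5
   vertex 5.0 0.1 1.1
   vertex 0.4 1.1 1.8
  endloop
 endfacet
 facet normal -0.308 -0.420 -0.854
  outer loop
   vertex 3.6 1.4 0.5
   vertex 0.4 1.1 1.8
   vertex 1.3 3.9 0.1
  endloop
 endfacet
 facet normal 0.048 -0.115 -0.992
  outer loop
   vertex 3.6 1.4 0.5
   vertex 1.3 3.9 0.1
   vertex 2.9 3.7 0.2
  endloop
 endfacet
 facet normal 0.362 -0.040 -0.931
  outer loop
   vertex 3.6 1.4 0.5
   vertex 4.5 4.9 0.7
   vertex 5.0 0.1 1.1
  endloop
 endfacet
 facet normal 0.317 -0.027 -0.948
  outer loop
   vertex 3.6 1.4 0.5
   vertex 2.9 3.7 0.2
   vertex 4.5 4.9 0.7
  endloop
 endfacet
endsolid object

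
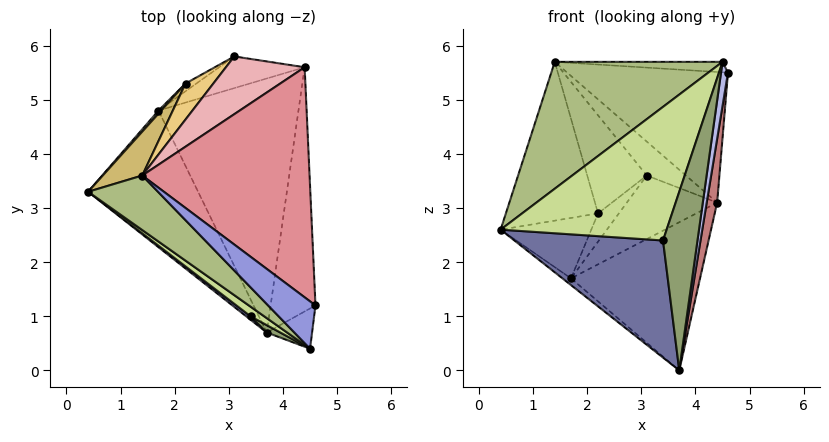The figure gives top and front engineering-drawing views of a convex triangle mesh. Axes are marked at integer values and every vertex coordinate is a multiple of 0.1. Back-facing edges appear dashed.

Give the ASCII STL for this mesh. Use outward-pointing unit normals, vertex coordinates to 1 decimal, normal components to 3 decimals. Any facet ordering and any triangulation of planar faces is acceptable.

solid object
 facet normal -0.607 -0.794 0.023
  outer loop
   vertex 3.4 1.0 2.4
   vertex 0.4 3.3 2.6
   vertex 3.7 0.7 0.0
  endloop
 endfacet
 facet normal -0.599 0.039 -0.800
  outer loop
   vertex 1.7 4.8 1.7
   vertex 3.7 0.7 0.0
   vertex 0.4 3.3 2.6
  endloop
 endfacet
 facet normal 0.218 0.211 0.953
  outer loop
   vertex 4.5 0.4 5.7
   vertex 4.6 1.2 5.5
   vertex 1.4 3.6 5.7
  endloop
 endfacet
 facet normal 0.977 -0.158 -0.145
  outer loop
   vertex 4.5 0.4 5.7
   vertex 3.7 0.7 0.0
   vertex 4.6 1.2 5.5
  endloop
 endfacet
 facet normal -0.556 -0.831 0.034
  outer loop
   vertex 4.5 0.4 5.7
   vertex 3.4 1.0 2.4
   vertex 3.7 0.7 0.0
  endloop
 endfacet
 facet normal -0.688 -0.667 0.286
  outer loop
   vertex 4.5 0.4 5.7
   vertex 1.4 3.6 5.7
   vertex 0.4 3.3 2.6
  endloop
 endfacet
 facet normal -0.605 -0.794 0.057
  outer loop
   vertex 4.5 0.4 5.7
   vertex 0.4 3.3 2.6
   vertex 3.4 1.0 2.4
  endloop
 endfacet
 facet normal -0.745 0.666 0.033
  outer loop
   vertex 2.2 5.3 2.9
   vertex 1.7 4.8 1.7
   vertex 0.4 3.3 2.6
  endloop
 endfacet
 facet normal -0.314 0.916 -0.251
  outer loop
   vertex 2.2 5.3 2.9
   vertex 3.1 5.8 3.6
   vertex 1.7 4.8 1.7
  endloop
 endfacet
 facet normal -0.745 0.643 0.178
  outer loop
   vertex 2.2 5.3 2.9
   vertex 0.4 3.3 2.6
   vertex 1.4 3.6 5.7
  endloop
 endfacet
 facet normal -0.620 0.737 0.270
  outer loop
   vertex 2.2 5.3 2.9
   vertex 1.4 3.6 5.7
   vertex 3.1 5.8 3.6
  endloop
 endfacet
 facet normal -0.034 0.894 -0.446
  outer loop
   vertex 4.4 5.6 3.1
   vertex 1.7 4.8 1.7
   vertex 3.1 5.8 3.6
  endloop
 endfacet
 facet normal 0.286 0.483 -0.828
  outer loop
   vertex 4.4 5.6 3.1
   vertex 3.7 0.7 0.0
   vertex 1.7 4.8 1.7
  endloop
 endfacet
 facet normal 0.987 -0.041 -0.158
  outer loop
   vertex 4.4 5.6 3.1
   vertex 4.6 1.2 5.5
   vertex 3.7 0.7 0.0
  endloop
 endfacet
 facet normal 0.391 0.454 0.800
  outer loop
   vertex 4.4 5.6 3.1
   vertex 1.4 3.6 5.7
   vertex 4.6 1.2 5.5
  endloop
 endfacet
 facet normal 0.379 0.469 0.798
  outer loop
   vertex 4.4 5.6 3.1
   vertex 3.1 5.8 3.6
   vertex 1.4 3.6 5.7
  endloop
 endfacet
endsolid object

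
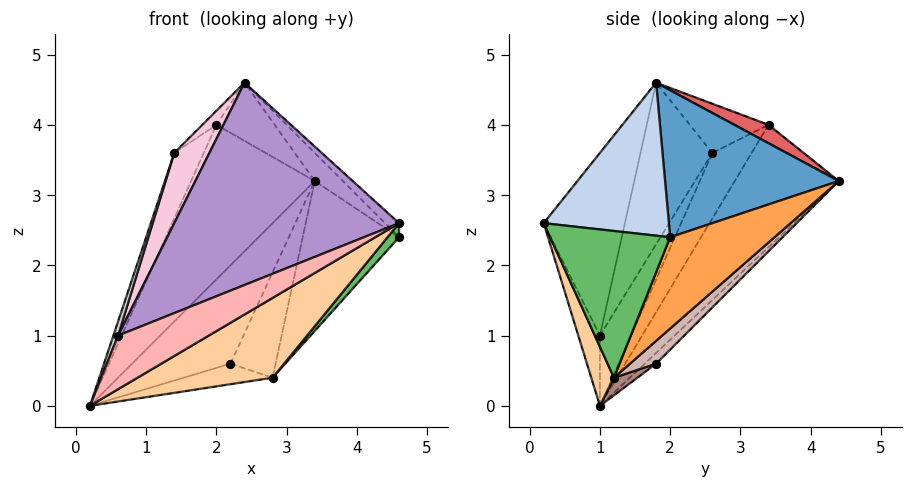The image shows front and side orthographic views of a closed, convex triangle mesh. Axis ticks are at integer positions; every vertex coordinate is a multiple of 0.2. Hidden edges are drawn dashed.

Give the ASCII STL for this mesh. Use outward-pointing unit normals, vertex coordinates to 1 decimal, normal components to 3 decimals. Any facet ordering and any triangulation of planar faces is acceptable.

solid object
 facet normal 0.697 0.113 0.708
  outer loop
   vertex 2.4 1.8 4.6
   vertex 4.6 2.0 2.4
   vertex 3.4 4.4 3.2
  endloop
 endfacet
 facet normal 0.701 0.079 0.708
  outer loop
   vertex 4.6 0.2 2.6
   vertex 4.6 2.0 2.4
   vertex 2.4 1.8 4.6
  endloop
 endfacet
 facet normal 0.537 0.496 -0.682
  outer loop
   vertex 2.8 1.2 0.4
   vertex 3.4 4.4 3.2
   vertex 4.6 2.0 2.4
  endloop
 endfacet
 facet normal 0.143 -0.852 -0.504
  outer loop
   vertex 2.8 1.2 0.4
   vertex 4.6 0.2 2.6
   vertex 0.2 1.0 0.0
  endloop
 endfacet
 facet normal 0.756 -0.072 -0.651
  outer loop
   vertex 2.8 1.2 0.4
   vertex 4.6 2.0 2.4
   vertex 4.6 0.2 2.6
  endloop
 endfacet
 facet normal -0.635 0.755 -0.167
  outer loop
   vertex 2.0 3.4 4.0
   vertex 3.4 4.4 3.2
   vertex 0.2 1.0 0.0
  endloop
 endfacet
 facet normal 0.230 0.392 0.891
  outer loop
   vertex 2.0 3.4 4.0
   vertex 2.4 1.8 4.6
   vertex 3.4 4.4 3.2
  endloop
 endfacet
 facet normal -0.231 -0.969 0.092
  outer loop
   vertex 0.6 1.0 1.0
   vertex 0.2 1.0 0.0
   vertex 4.6 0.2 2.6
  endloop
 endfacet
 facet normal -0.318 -0.880 0.354
  outer loop
   vertex 0.6 1.0 1.0
   vertex 4.6 0.2 2.6
   vertex 2.4 1.8 4.6
  endloop
 endfacet
 facet normal -0.084 0.724 -0.685
  outer loop
   vertex 2.2 1.8 0.6
   vertex 0.2 1.0 0.0
   vertex 3.4 4.4 3.2
  endloop
 endfacet
 facet normal 0.108 0.410 -0.906
  outer loop
   vertex 2.2 1.8 0.6
   vertex 2.8 1.2 0.4
   vertex 0.2 1.0 0.0
  endloop
 endfacet
 facet normal 0.337 0.583 -0.739
  outer loop
   vertex 2.2 1.8 0.6
   vertex 3.4 4.4 3.2
   vertex 2.8 1.2 0.4
  endloop
 endfacet
 facet normal -0.654 0.117 0.747
  outer loop
   vertex 1.4 2.6 3.6
   vertex 2.4 1.8 4.6
   vertex 2.0 3.4 4.0
  endloop
 endfacet
 facet normal -0.788 -0.386 0.480
  outer loop
   vertex 1.4 2.6 3.6
   vertex 0.6 1.0 1.0
   vertex 2.4 1.8 4.6
  endloop
 endfacet
 facet normal -0.800 0.600 0.000
  outer loop
   vertex 1.4 2.6 3.6
   vertex 2.0 3.4 4.0
   vertex 0.2 1.0 0.0
  endloop
 endfacet
 facet normal -0.920 -0.138 0.368
  outer loop
   vertex 1.4 2.6 3.6
   vertex 0.2 1.0 0.0
   vertex 0.6 1.0 1.0
  endloop
 endfacet
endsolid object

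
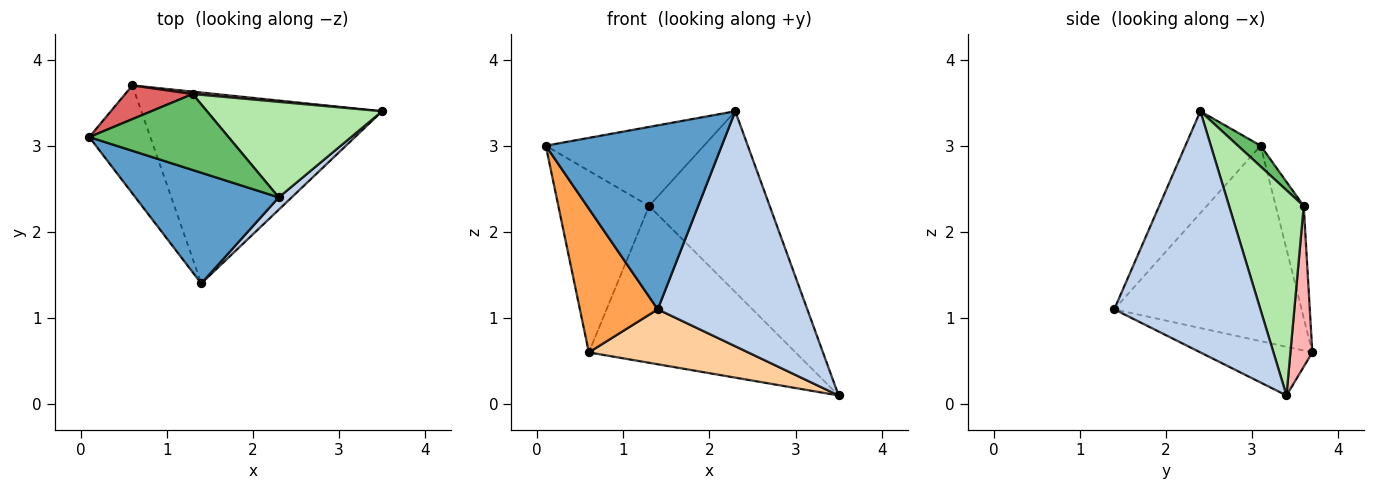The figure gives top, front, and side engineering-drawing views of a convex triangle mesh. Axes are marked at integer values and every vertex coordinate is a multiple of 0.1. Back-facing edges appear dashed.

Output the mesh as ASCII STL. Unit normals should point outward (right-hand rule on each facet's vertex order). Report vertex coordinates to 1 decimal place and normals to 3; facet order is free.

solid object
 facet normal -0.344 -0.804 0.484
  outer loop
   vertex 2.3 2.4 3.4
   vertex 0.1 3.1 3.0
   vertex 1.4 1.4 1.1
  endloop
 endfacet
 facet normal 0.698 -0.715 0.037
  outer loop
   vertex 2.3 2.4 3.4
   vertex 1.4 1.4 1.1
   vertex 3.5 3.4 0.1
  endloop
 endfacet
 facet normal -0.887 -0.369 -0.277
  outer loop
   vertex 0.6 3.7 0.6
   vertex 1.4 1.4 1.1
   vertex 0.1 3.1 3.0
  endloop
 endfacet
 facet normal -0.191 -0.271 -0.943
  outer loop
   vertex 0.6 3.7 0.6
   vertex 3.5 3.4 0.1
   vertex 1.4 1.4 1.1
  endloop
 endfacet
 facet normal 0.103 0.717 0.689
  outer loop
   vertex 1.3 3.6 2.3
   vertex 0.1 3.1 3.0
   vertex 2.3 2.4 3.4
  endloop
 endfacet
 facet normal 0.480 0.776 0.410
  outer loop
   vertex 1.3 3.6 2.3
   vertex 2.3 2.4 3.4
   vertex 3.5 3.4 0.1
  endloop
 endfacet
 facet normal -0.290 0.941 0.175
  outer loop
   vertex 1.3 3.6 2.3
   vertex 0.6 3.7 0.6
   vertex 0.1 3.1 3.0
  endloop
 endfacet
 facet normal 0.105 0.994 0.015
  outer loop
   vertex 1.3 3.6 2.3
   vertex 3.5 3.4 0.1
   vertex 0.6 3.7 0.6
  endloop
 endfacet
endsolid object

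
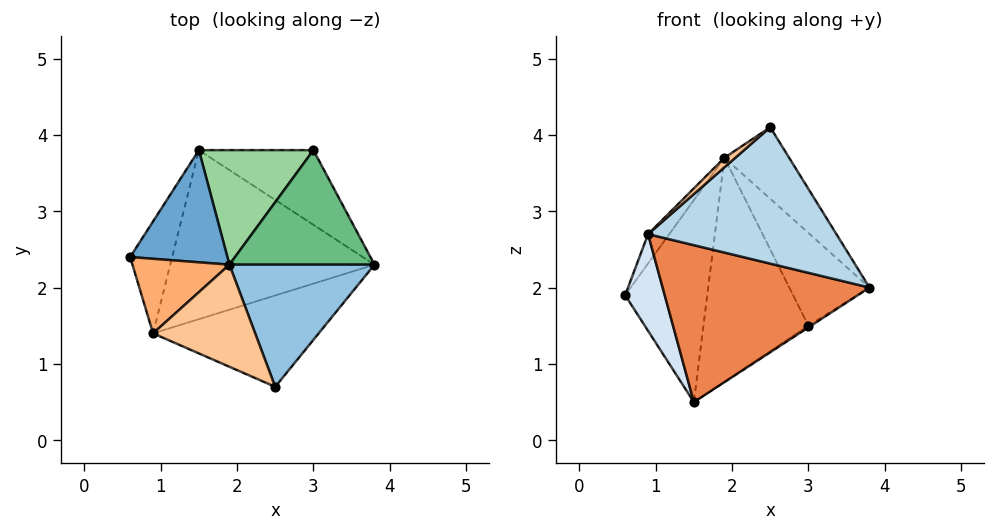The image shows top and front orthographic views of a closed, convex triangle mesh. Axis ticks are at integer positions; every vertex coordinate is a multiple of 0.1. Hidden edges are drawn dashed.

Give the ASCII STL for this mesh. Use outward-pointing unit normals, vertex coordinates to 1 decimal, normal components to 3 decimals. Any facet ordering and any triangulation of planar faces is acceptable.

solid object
 facet normal -0.518 0.748 0.415
  outer loop
   vertex 1.9 2.3 3.7
   vertex 1.5 3.8 0.5
   vertex 0.6 2.4 1.9
  endloop
 endfacet
 facet normal 0.611 0.400 0.683
  outer loop
   vertex 1.9 2.3 3.7
   vertex 2.5 0.7 4.1
   vertex 3.8 2.3 2.0
  endloop
 endfacet
 facet normal 0.123 -0.825 -0.552
  outer loop
   vertex 0.9 1.4 2.7
   vertex 3.8 2.3 2.0
   vertex 2.5 0.7 4.1
  endloop
 endfacet
 facet normal -0.159 -0.645 -0.747
  outer loop
   vertex 0.9 1.4 2.7
   vertex 0.6 2.4 1.9
   vertex 1.5 3.8 0.5
  endloop
 endfacet
 facet normal 0.034 -0.680 -0.732
  outer loop
   vertex 0.9 1.4 2.7
   vertex 1.5 3.8 0.5
   vertex 3.8 2.3 2.0
  endloop
 endfacet
 facet normal -0.783 0.228 0.578
  outer loop
   vertex 0.9 1.4 2.7
   vertex 1.9 2.3 3.7
   vertex 0.6 2.4 1.9
  endloop
 endfacet
 facet normal -0.674 -0.069 0.736
  outer loop
   vertex 0.9 1.4 2.7
   vertex 2.5 0.7 4.1
   vertex 1.9 2.3 3.7
  endloop
 endfacet
 facet normal 0.555 0.018 -0.832
  outer loop
   vertex 3.0 3.8 1.5
   vertex 3.8 2.3 2.0
   vertex 1.5 3.8 0.5
  endloop
 endfacet
 facet normal 0.571 0.517 0.638
  outer loop
   vertex 3.0 3.8 1.5
   vertex 1.9 2.3 3.7
   vertex 3.8 2.3 2.0
  endloop
 endfacet
 facet normal -0.290 0.852 0.436
  outer loop
   vertex 3.0 3.8 1.5
   vertex 1.5 3.8 0.5
   vertex 1.9 2.3 3.7
  endloop
 endfacet
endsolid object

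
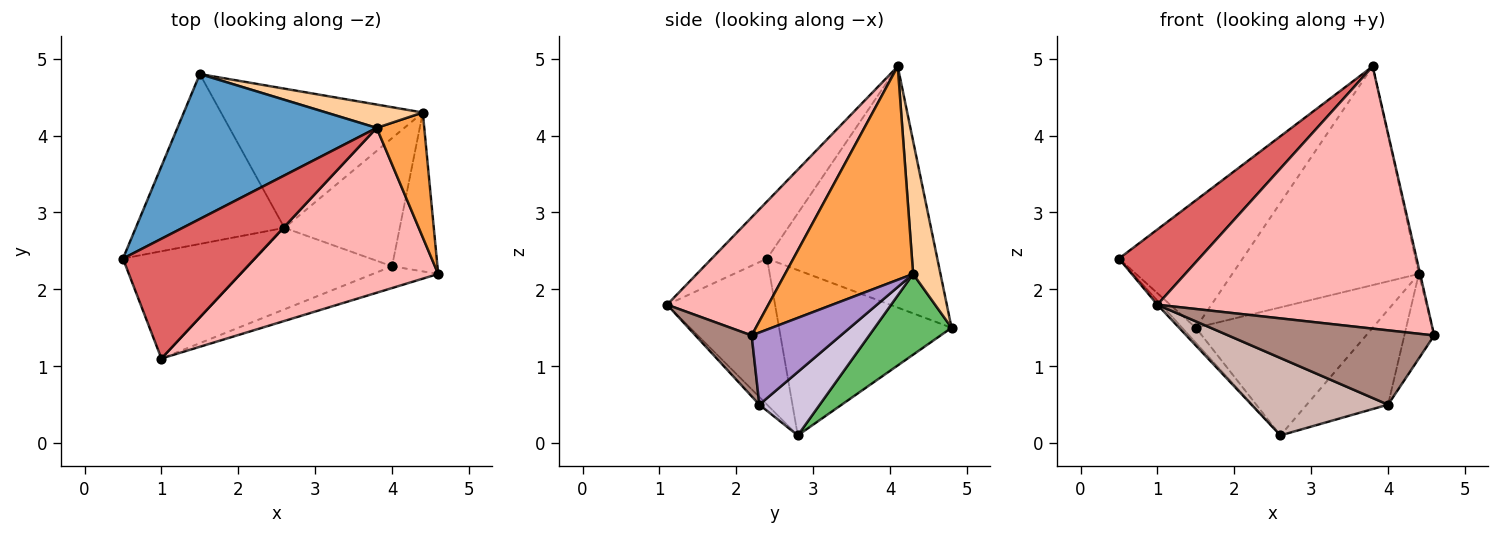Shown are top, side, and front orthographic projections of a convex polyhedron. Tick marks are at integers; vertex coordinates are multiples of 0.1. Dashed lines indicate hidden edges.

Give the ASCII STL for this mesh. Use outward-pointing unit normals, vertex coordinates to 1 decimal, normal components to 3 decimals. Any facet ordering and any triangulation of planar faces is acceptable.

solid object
 facet normal -0.673 0.489 0.556
  outer loop
   vertex 3.8 4.1 4.9
   vertex 1.5 4.8 1.5
   vertex 0.5 2.4 2.4
  endloop
 endfacet
 facet normal -0.742 0.059 -0.667
  outer loop
   vertex 2.6 2.8 0.1
   vertex 0.5 2.4 2.4
   vertex 1.5 4.8 1.5
  endloop
 endfacet
 facet normal 0.976 0.010 0.218
  outer loop
   vertex 4.4 4.3 2.2
   vertex 3.8 4.1 4.9
   vertex 4.6 2.2 1.4
  endloop
 endfacet
 facet normal 0.144 0.984 0.105
  outer loop
   vertex 4.4 4.3 2.2
   vertex 1.5 4.8 1.5
   vertex 3.8 4.1 4.9
  endloop
 endfacet
 facet normal 0.282 0.649 -0.706
  outer loop
   vertex 4.4 4.3 2.2
   vertex 2.6 2.8 0.1
   vertex 1.5 4.8 1.5
  endloop
 endfacet
 facet normal -0.740 0.025 -0.672
  outer loop
   vertex 1.0 1.1 1.8
   vertex 0.5 2.4 2.4
   vertex 2.6 2.8 0.1
  endloop
 endfacet
 facet normal -0.345 -0.499 0.795
  outer loop
   vertex 1.0 1.1 1.8
   vertex 3.8 4.1 4.9
   vertex 0.5 2.4 2.4
  endloop
 endfacet
 facet normal 0.303 -0.807 0.507
  outer loop
   vertex 1.0 1.1 1.8
   vertex 4.6 2.2 1.4
   vertex 3.8 4.1 4.9
  endloop
 endfacet
 facet normal 0.814 0.273 -0.512
  outer loop
   vertex 4.0 2.3 0.5
   vertex 4.4 4.3 2.2
   vertex 4.6 2.2 1.4
  endloop
 endfacet
 facet normal 0.404 0.544 -0.735
  outer loop
   vertex 4.0 2.3 0.5
   vertex 2.6 2.8 0.1
   vertex 4.4 4.3 2.2
  endloop
 endfacet
 facet normal 0.253 -0.928 -0.272
  outer loop
   vertex 4.0 2.3 0.5
   vertex 4.6 2.2 1.4
   vertex 1.0 1.1 1.8
  endloop
 endfacet
 facet normal -0.039 -0.688 -0.725
  outer loop
   vertex 4.0 2.3 0.5
   vertex 1.0 1.1 1.8
   vertex 2.6 2.8 0.1
  endloop
 endfacet
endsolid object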